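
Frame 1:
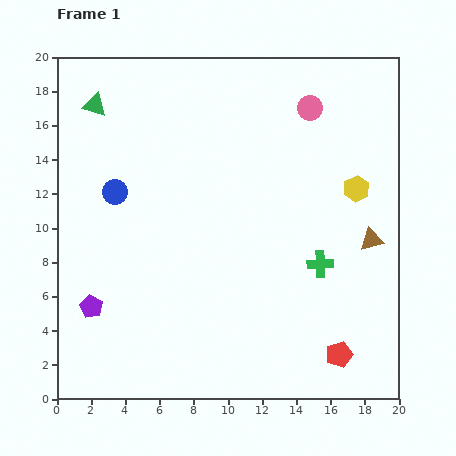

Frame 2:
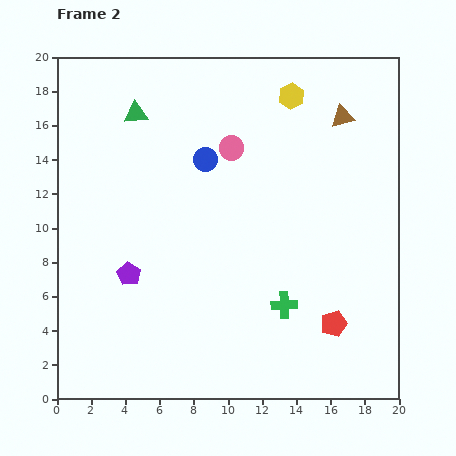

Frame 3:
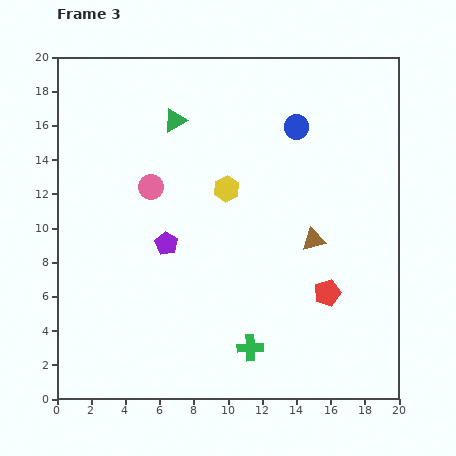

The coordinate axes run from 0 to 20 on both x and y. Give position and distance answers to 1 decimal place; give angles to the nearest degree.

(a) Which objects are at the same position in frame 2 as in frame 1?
none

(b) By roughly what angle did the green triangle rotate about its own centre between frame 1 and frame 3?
45° counter-clockwise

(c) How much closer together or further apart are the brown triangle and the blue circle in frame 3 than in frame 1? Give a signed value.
-8.6

Distance in frame 1: 15.3. Distance in frame 3: 6.7.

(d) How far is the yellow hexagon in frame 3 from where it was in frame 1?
7.6

The yellow hexagon moved from (17.5, 12.3) to (9.9, 12.3), a distance of √(7.6² + 0.0²) ≈ 7.6.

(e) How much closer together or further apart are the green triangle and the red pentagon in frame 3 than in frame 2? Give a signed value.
-3.4

Distance in frame 2: 16.9. Distance in frame 3: 13.5.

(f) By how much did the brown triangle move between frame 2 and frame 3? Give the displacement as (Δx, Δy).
(-1.7, -7.2)

The brown triangle was at (16.7, 16.5) in frame 2 and (15.0, 9.3) in frame 3.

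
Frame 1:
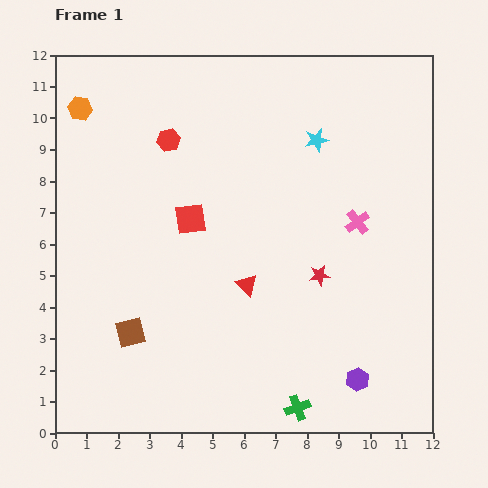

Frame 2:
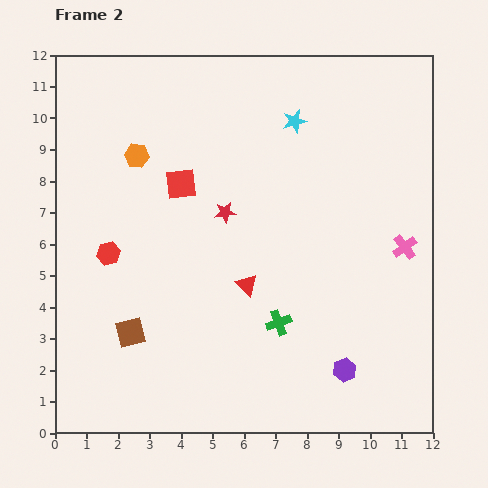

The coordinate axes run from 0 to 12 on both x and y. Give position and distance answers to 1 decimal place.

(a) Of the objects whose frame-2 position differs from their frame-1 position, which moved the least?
the purple hexagon

(moved 0.5)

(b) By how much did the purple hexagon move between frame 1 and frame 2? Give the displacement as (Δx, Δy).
(-0.4, 0.3)

The purple hexagon was at (9.6, 1.7) in frame 1 and (9.2, 2.0) in frame 2.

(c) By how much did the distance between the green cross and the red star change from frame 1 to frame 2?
-0.4

Distance in frame 1: 4.3. Distance in frame 2: 3.9.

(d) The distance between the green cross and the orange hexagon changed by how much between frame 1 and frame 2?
-4.7

Distance in frame 1: 11.7. Distance in frame 2: 7.0.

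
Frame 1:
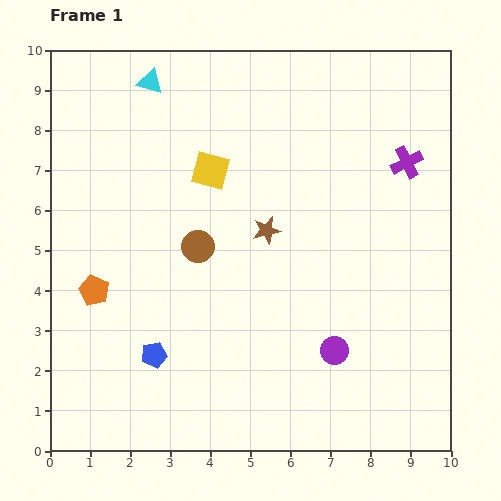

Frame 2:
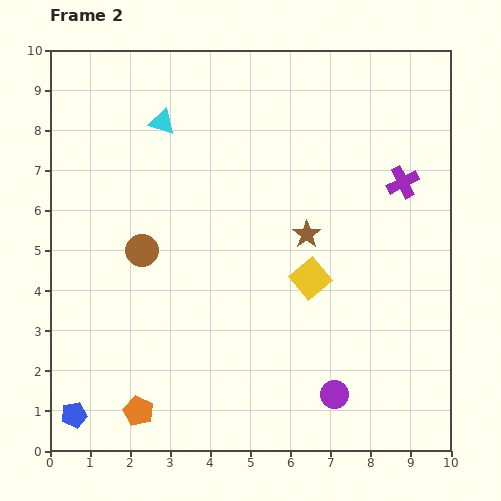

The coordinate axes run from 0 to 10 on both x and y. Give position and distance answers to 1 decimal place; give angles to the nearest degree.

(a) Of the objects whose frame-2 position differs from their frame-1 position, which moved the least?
the purple cross

(moved 0.5)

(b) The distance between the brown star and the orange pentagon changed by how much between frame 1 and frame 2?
+1.5

Distance in frame 1: 4.6. Distance in frame 2: 6.1.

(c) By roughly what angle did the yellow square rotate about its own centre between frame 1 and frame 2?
35° clockwise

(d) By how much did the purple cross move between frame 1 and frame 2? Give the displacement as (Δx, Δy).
(-0.1, -0.5)

The purple cross was at (8.9, 7.2) in frame 1 and (8.8, 6.7) in frame 2.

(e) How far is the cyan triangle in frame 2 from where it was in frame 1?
1.0

The cyan triangle moved from (2.5, 9.2) to (2.8, 8.2), a distance of √(0.3² + 1.0²) ≈ 1.0.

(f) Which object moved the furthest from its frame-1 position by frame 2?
the yellow square

(moved 3.7; next 3.2)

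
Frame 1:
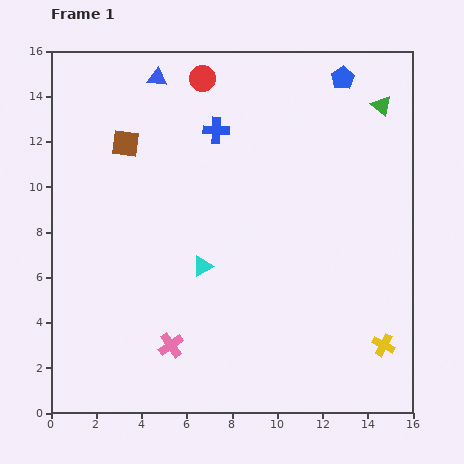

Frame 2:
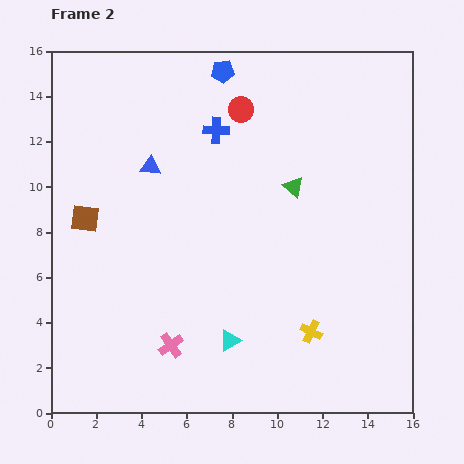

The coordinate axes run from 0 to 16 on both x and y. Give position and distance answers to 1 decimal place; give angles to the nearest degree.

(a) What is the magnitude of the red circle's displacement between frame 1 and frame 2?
2.2

The red circle moved from (6.7, 14.8) to (8.4, 13.4), a distance of √(1.7² + 1.4²) ≈ 2.2.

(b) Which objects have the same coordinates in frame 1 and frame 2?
the blue cross, the pink cross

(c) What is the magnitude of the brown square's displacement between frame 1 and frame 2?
3.8

The brown square moved from (3.3, 11.9) to (1.5, 8.6), a distance of √(1.8² + 3.3²) ≈ 3.8.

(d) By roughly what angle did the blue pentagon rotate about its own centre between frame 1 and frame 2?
27° clockwise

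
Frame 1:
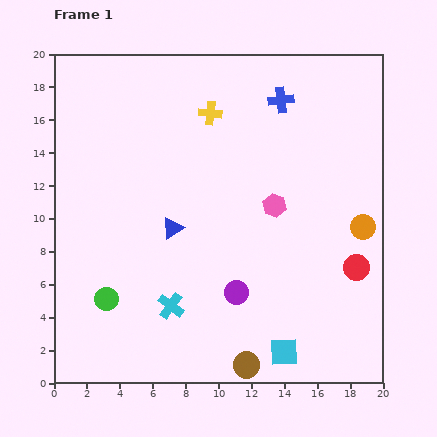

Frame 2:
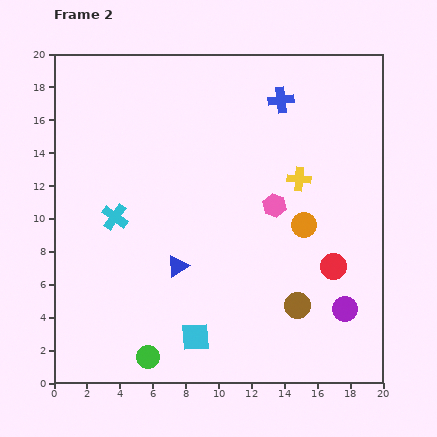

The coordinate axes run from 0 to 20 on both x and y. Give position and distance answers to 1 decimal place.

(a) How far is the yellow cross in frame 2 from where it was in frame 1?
6.7

The yellow cross moved from (9.5, 16.4) to (14.9, 12.4), a distance of √(5.4² + 4.0²) ≈ 6.7.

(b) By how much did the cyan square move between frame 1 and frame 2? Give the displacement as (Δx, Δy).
(-5.4, 0.9)

The cyan square was at (14.0, 1.9) in frame 1 and (8.6, 2.8) in frame 2.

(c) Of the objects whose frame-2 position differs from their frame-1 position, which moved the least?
the red circle

(moved 1.4)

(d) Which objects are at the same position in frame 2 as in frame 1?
the pink hexagon, the blue cross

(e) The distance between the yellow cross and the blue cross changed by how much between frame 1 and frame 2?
+0.5

Distance in frame 1: 4.4. Distance in frame 2: 4.9.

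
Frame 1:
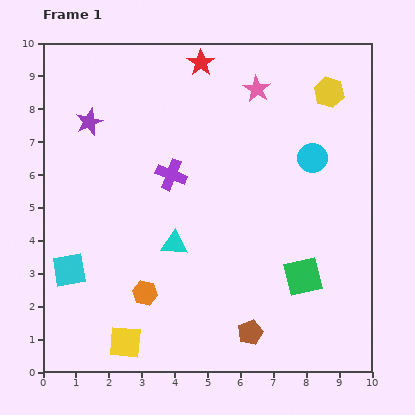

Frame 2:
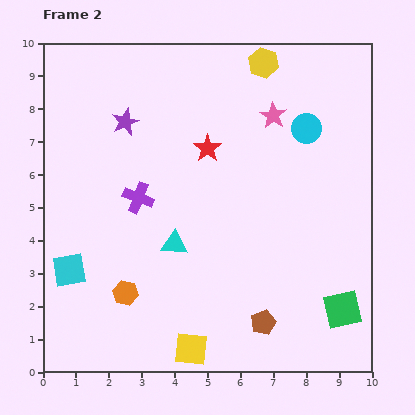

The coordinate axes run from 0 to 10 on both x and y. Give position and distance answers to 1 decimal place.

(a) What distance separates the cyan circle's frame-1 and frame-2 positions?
0.9

The cyan circle moved from (8.2, 6.5) to (8.0, 7.4), a distance of √(0.2² + 0.9²) ≈ 0.9.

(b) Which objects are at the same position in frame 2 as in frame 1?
the cyan triangle, the cyan square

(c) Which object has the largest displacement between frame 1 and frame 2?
the red star

(moved 2.6; next 2.2)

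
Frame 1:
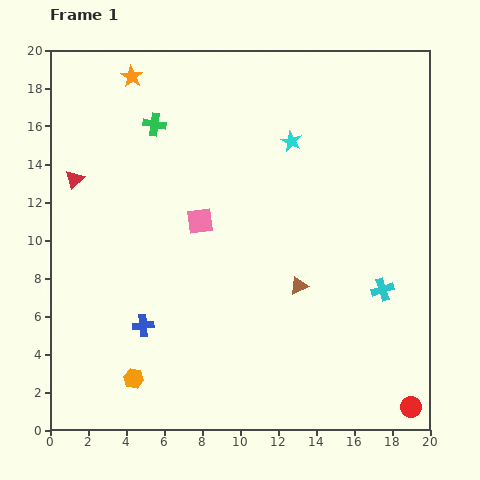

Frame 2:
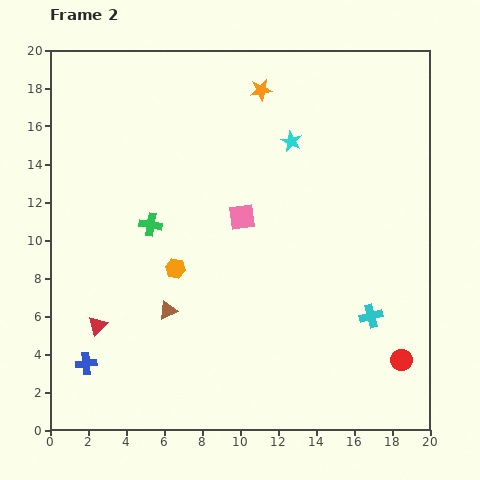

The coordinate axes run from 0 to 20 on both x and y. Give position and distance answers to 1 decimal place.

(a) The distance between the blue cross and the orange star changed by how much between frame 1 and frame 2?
+4.0

Distance in frame 1: 13.1. Distance in frame 2: 17.1.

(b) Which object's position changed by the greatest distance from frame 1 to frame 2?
the red triangle

(moved 7.8; next 7.0)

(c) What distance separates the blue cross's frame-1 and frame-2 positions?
3.6

The blue cross moved from (4.9, 5.5) to (1.9, 3.5), a distance of √(3.0² + 2.0²) ≈ 3.6.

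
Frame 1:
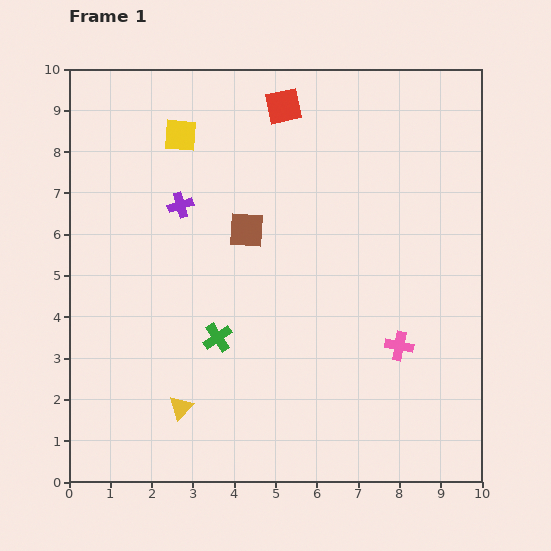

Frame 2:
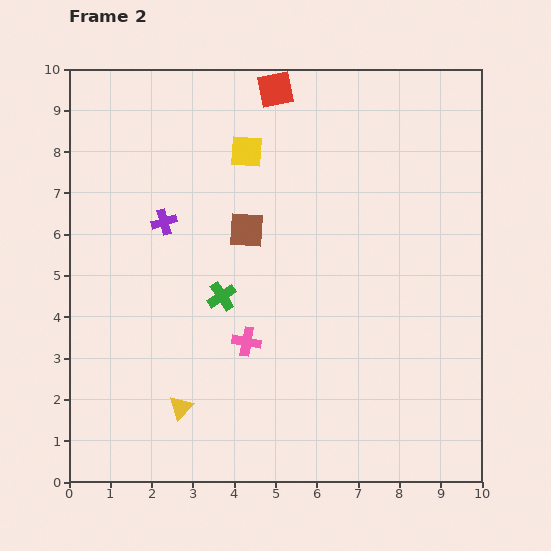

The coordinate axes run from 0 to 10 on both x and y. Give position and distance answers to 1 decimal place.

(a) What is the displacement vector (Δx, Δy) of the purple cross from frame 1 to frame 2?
(-0.4, -0.4)

The purple cross was at (2.7, 6.7) in frame 1 and (2.3, 6.3) in frame 2.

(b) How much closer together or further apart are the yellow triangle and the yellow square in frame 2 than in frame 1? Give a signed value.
-0.2

Distance in frame 1: 6.6. Distance in frame 2: 6.4.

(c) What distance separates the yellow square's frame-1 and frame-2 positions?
1.6

The yellow square moved from (2.7, 8.4) to (4.3, 8.0), a distance of √(1.6² + 0.4²) ≈ 1.6.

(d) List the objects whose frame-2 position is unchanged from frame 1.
the yellow triangle, the brown square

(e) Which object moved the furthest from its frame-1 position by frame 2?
the pink cross

(moved 3.7; next 1.6)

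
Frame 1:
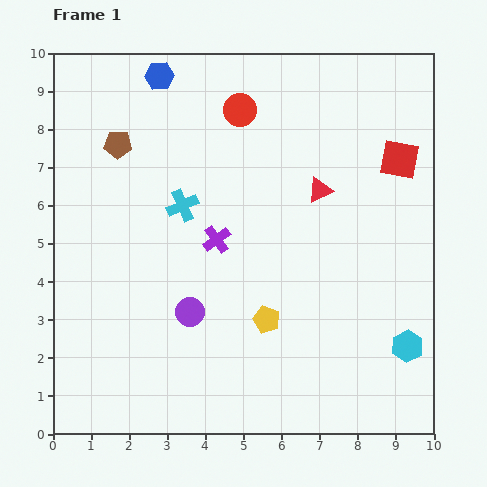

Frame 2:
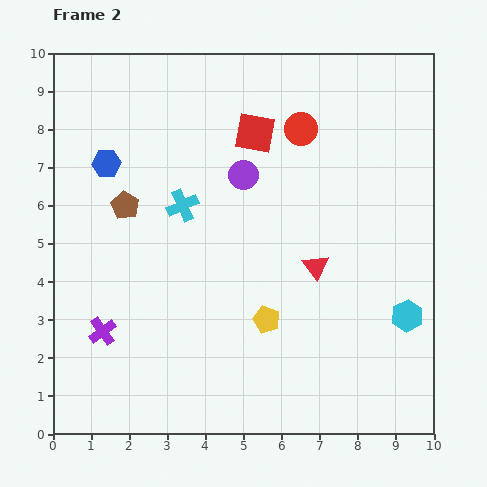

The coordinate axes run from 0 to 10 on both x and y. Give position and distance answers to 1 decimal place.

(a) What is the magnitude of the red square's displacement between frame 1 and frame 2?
3.9

The red square moved from (9.1, 7.2) to (5.3, 7.9), a distance of √(3.8² + 0.7²) ≈ 3.9.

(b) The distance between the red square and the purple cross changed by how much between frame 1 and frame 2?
+1.4

Distance in frame 1: 5.2. Distance in frame 2: 6.6.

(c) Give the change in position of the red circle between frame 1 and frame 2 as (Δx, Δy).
(1.6, -0.5)

The red circle was at (4.9, 8.5) in frame 1 and (6.5, 8.0) in frame 2.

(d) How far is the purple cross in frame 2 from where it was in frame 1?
3.8

The purple cross moved from (4.3, 5.1) to (1.3, 2.7), a distance of √(3.0² + 2.4²) ≈ 3.8.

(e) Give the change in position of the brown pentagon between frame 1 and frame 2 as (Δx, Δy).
(0.2, -1.6)

The brown pentagon was at (1.7, 7.6) in frame 1 and (1.9, 6.0) in frame 2.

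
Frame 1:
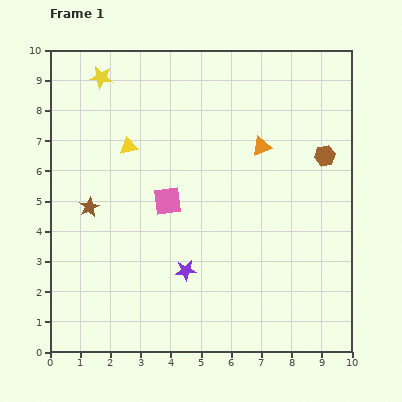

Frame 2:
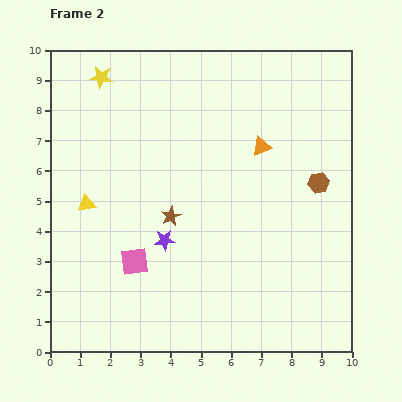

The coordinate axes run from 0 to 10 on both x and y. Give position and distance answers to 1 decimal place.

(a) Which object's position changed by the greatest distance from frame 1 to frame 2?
the brown star

(moved 2.7; next 2.4)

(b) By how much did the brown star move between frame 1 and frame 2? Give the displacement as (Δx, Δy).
(2.7, -0.3)

The brown star was at (1.3, 4.8) in frame 1 and (4.0, 4.5) in frame 2.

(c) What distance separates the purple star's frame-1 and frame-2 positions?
1.2

The purple star moved from (4.5, 2.7) to (3.8, 3.7), a distance of √(0.7² + 1.0²) ≈ 1.2.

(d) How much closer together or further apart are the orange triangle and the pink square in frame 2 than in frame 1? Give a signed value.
+2.1

Distance in frame 1: 3.6. Distance in frame 2: 5.7.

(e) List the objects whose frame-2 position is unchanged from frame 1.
the orange triangle, the yellow star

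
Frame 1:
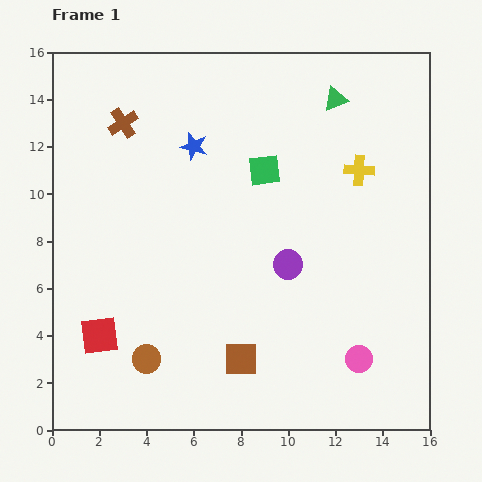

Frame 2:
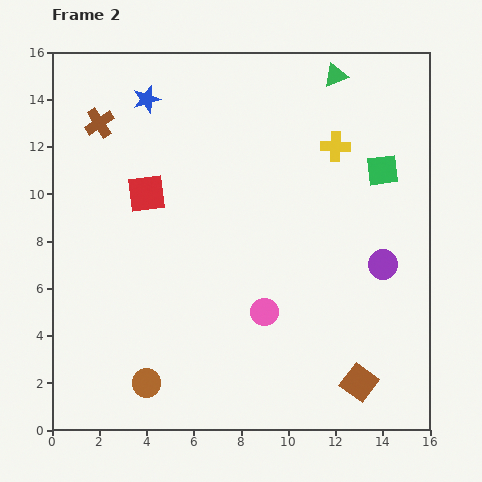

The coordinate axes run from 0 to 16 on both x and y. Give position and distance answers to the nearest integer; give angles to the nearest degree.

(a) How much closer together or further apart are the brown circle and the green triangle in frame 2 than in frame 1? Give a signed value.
+1

Distance in frame 1: 14. Distance in frame 2: 15.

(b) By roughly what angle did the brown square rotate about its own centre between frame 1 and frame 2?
35° clockwise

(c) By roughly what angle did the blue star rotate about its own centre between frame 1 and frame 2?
30° counter-clockwise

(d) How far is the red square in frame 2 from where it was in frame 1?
6

The red square moved from (2, 4) to (4, 10), a distance of √(2² + 6²) ≈ 6.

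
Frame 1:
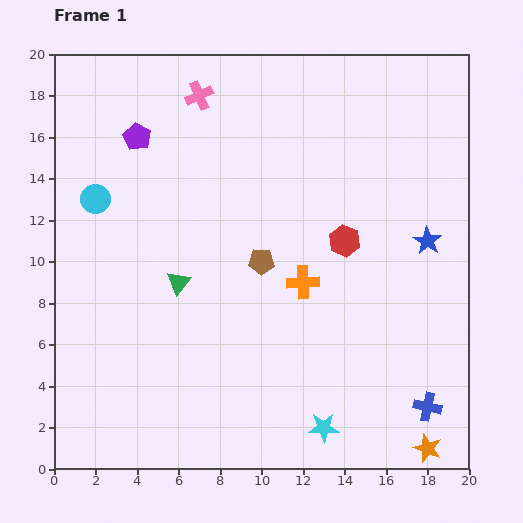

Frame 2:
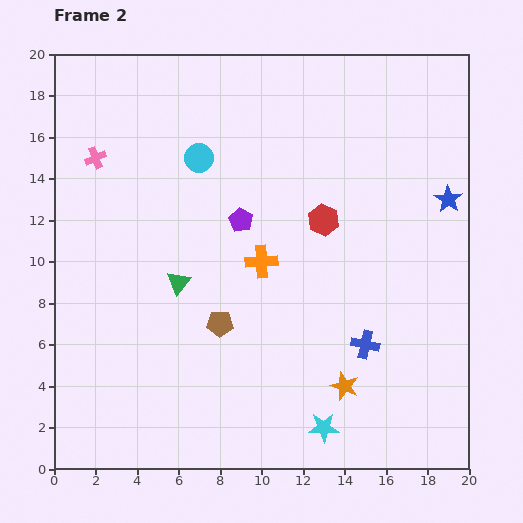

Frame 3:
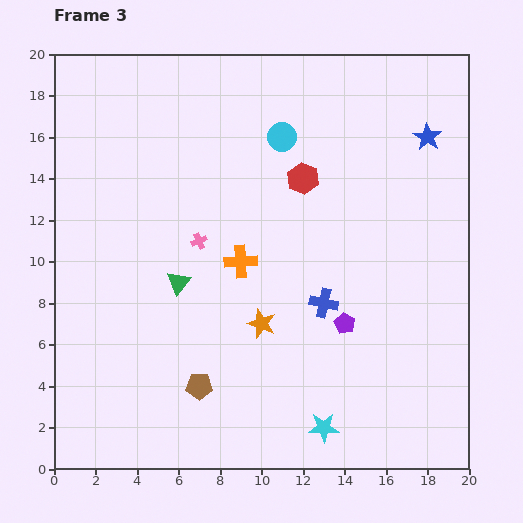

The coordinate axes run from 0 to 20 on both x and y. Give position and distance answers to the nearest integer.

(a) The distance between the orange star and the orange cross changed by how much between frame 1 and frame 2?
-3

Distance in frame 1: 10. Distance in frame 2: 7.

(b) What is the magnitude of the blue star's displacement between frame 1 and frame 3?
5

The blue star moved from (18, 11) to (18, 16), a distance of √(0² + 5²) ≈ 5.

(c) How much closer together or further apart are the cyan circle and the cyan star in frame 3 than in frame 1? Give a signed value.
-2

Distance in frame 1: 16. Distance in frame 3: 14.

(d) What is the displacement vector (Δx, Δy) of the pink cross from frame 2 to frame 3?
(5, -4)

The pink cross was at (2, 15) in frame 2 and (7, 11) in frame 3.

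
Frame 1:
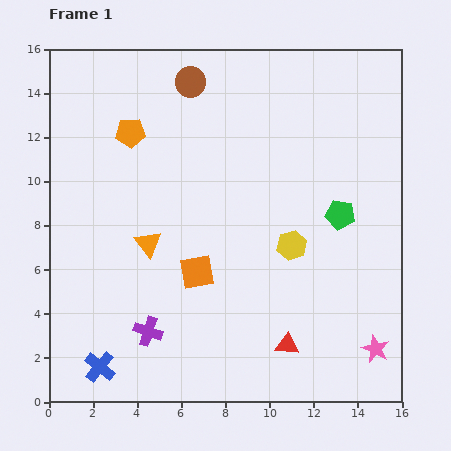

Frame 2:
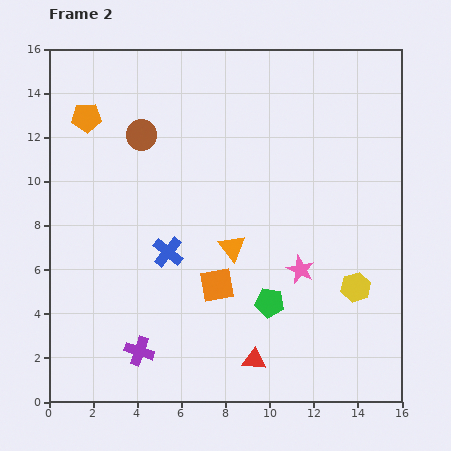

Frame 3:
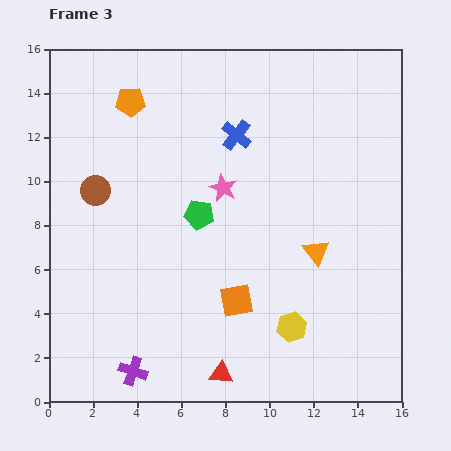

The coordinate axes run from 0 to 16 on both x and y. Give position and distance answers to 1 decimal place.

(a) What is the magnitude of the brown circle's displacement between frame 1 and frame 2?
3.3

The brown circle moved from (6.4, 14.5) to (4.2, 12.1), a distance of √(2.2² + 2.4²) ≈ 3.3.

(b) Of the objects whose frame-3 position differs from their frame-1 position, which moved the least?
the orange pentagon

(moved 1.4)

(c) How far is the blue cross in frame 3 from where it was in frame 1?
12.2

The blue cross moved from (2.3, 1.6) to (8.5, 12.1), a distance of √(6.2² + 10.5²) ≈ 12.2.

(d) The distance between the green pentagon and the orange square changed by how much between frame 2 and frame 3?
+1.8

Distance in frame 2: 2.5. Distance in frame 3: 4.3.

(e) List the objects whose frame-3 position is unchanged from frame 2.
none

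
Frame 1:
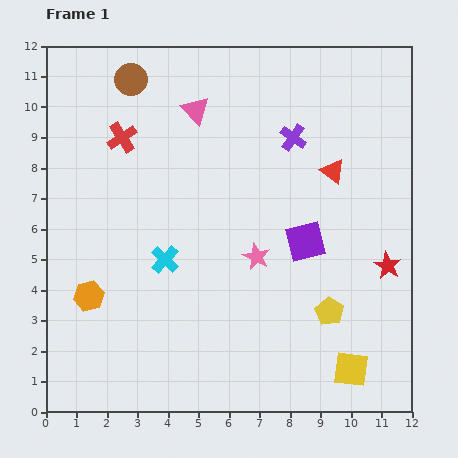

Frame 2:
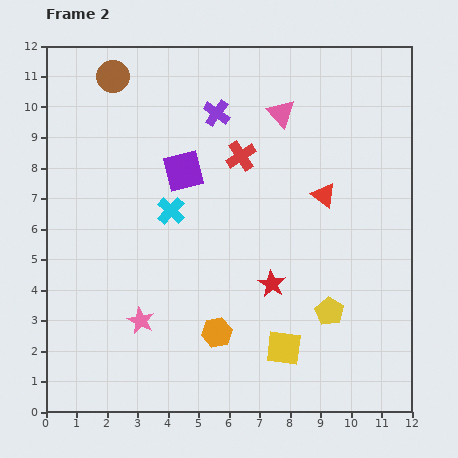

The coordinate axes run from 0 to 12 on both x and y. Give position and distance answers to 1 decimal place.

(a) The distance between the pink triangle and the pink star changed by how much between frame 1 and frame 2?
+3.0

Distance in frame 1: 5.2. Distance in frame 2: 8.2.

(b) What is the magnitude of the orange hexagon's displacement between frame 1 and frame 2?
4.4

The orange hexagon moved from (1.4, 3.8) to (5.6, 2.6), a distance of √(4.2² + 1.2²) ≈ 4.4.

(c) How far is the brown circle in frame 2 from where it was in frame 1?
0.6

The brown circle moved from (2.8, 10.9) to (2.2, 11.0), a distance of √(0.6² + 0.1²) ≈ 0.6.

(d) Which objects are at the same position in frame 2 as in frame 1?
the yellow pentagon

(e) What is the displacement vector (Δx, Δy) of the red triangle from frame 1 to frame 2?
(-0.3, -0.8)

The red triangle was at (9.4, 7.9) in frame 1 and (9.1, 7.1) in frame 2.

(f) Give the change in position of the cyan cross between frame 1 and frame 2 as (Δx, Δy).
(0.2, 1.6)

The cyan cross was at (3.9, 5.0) in frame 1 and (4.1, 6.6) in frame 2.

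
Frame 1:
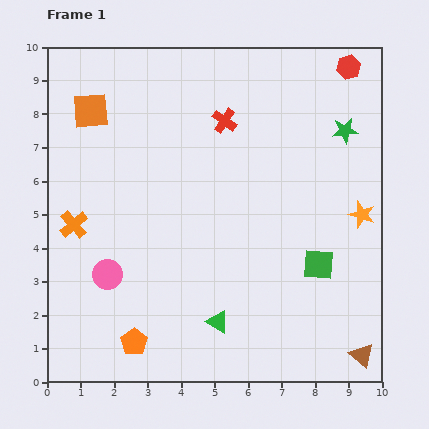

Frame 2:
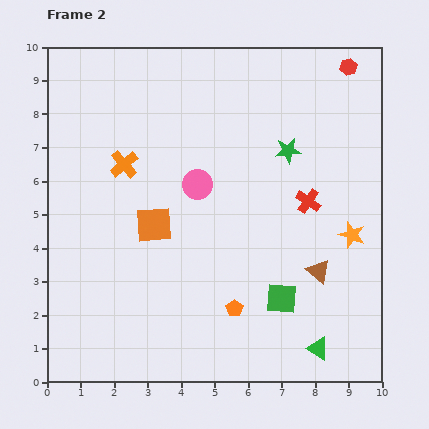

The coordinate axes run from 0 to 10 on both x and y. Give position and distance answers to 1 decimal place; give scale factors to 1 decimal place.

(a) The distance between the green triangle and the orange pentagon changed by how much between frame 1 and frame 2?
+0.2

Distance in frame 1: 2.6. Distance in frame 2: 2.8.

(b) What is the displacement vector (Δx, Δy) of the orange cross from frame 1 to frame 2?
(1.5, 1.8)

The orange cross was at (0.8, 4.7) in frame 1 and (2.3, 6.5) in frame 2.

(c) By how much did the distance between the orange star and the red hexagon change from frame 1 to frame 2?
+0.6

Distance in frame 1: 4.4. Distance in frame 2: 5.0.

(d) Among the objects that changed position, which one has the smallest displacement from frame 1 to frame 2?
the orange star

(moved 0.7)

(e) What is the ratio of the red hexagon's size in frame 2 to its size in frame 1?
0.7×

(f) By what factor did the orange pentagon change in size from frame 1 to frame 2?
0.6×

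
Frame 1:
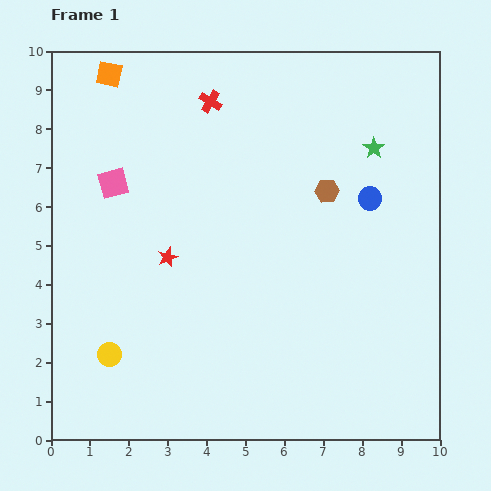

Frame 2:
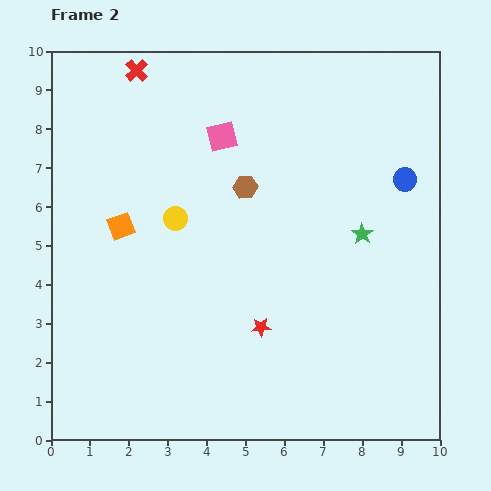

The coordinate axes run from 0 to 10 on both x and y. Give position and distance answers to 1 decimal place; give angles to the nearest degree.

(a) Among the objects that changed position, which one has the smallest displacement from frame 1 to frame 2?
the blue circle

(moved 1.0)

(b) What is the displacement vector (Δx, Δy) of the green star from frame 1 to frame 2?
(-0.3, -2.2)

The green star was at (8.3, 7.5) in frame 1 and (8.0, 5.3) in frame 2.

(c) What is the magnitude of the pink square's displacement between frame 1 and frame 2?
3.0

The pink square moved from (1.6, 6.6) to (4.4, 7.8), a distance of √(2.8² + 1.2²) ≈ 3.0.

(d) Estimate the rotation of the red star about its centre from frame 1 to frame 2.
19° clockwise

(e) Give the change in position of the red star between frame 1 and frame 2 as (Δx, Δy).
(2.4, -1.8)

The red star was at (3.0, 4.7) in frame 1 and (5.4, 2.9) in frame 2.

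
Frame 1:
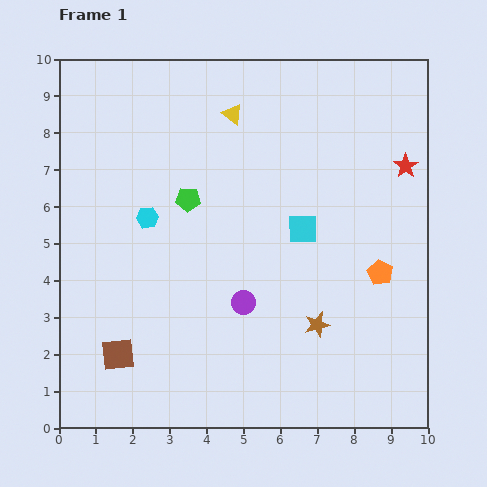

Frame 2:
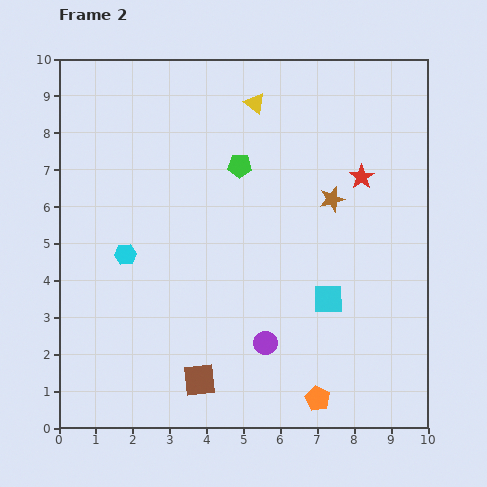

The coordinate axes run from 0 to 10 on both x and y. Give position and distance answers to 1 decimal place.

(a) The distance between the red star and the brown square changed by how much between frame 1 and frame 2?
-2.3

Distance in frame 1: 9.3. Distance in frame 2: 7.0.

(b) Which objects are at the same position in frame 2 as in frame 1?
none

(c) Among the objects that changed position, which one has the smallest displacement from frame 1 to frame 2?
the yellow triangle

(moved 0.7)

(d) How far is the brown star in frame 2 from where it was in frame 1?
3.4

The brown star moved from (7.0, 2.8) to (7.4, 6.2), a distance of √(0.4² + 3.4²) ≈ 3.4.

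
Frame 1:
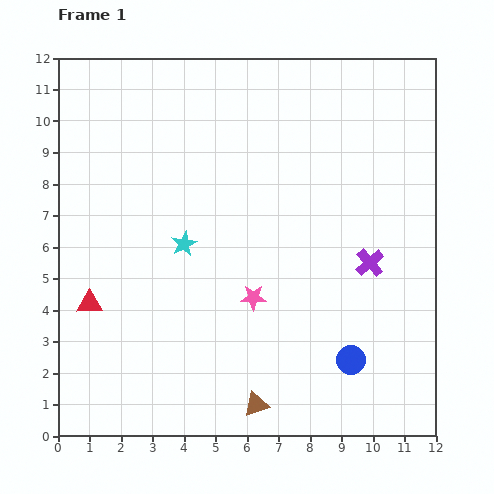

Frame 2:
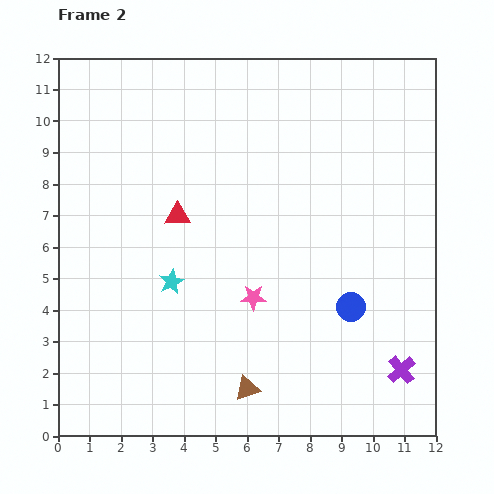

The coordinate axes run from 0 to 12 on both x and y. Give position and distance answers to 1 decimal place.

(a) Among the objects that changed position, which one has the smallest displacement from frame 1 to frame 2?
the brown triangle

(moved 0.6)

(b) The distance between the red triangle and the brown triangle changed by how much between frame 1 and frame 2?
-0.3

Distance in frame 1: 6.2. Distance in frame 2: 5.9.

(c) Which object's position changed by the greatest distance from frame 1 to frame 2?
the red triangle

(moved 4.0; next 3.5)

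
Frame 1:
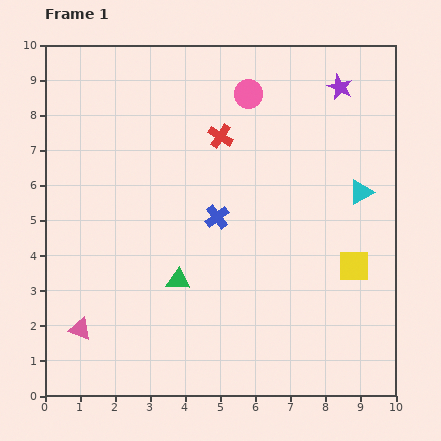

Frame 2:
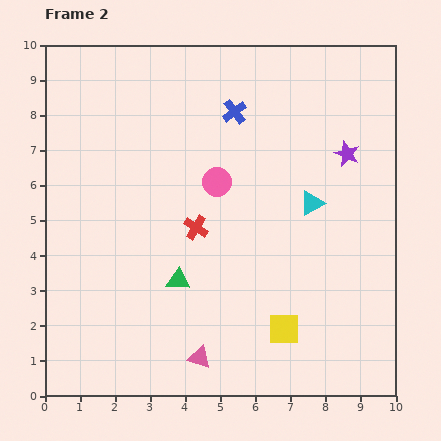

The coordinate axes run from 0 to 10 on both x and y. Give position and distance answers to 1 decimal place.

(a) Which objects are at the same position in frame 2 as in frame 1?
the green triangle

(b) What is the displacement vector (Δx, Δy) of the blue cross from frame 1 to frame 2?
(0.5, 3.0)

The blue cross was at (4.9, 5.1) in frame 1 and (5.4, 8.1) in frame 2.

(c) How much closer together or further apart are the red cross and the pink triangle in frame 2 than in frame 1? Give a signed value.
-3.1

Distance in frame 1: 6.8. Distance in frame 2: 3.7.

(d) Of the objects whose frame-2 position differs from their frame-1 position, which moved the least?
the cyan triangle

(moved 1.4)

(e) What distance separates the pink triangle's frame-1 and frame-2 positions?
3.5

The pink triangle moved from (1.0, 1.9) to (4.4, 1.1), a distance of √(3.4² + 0.8²) ≈ 3.5.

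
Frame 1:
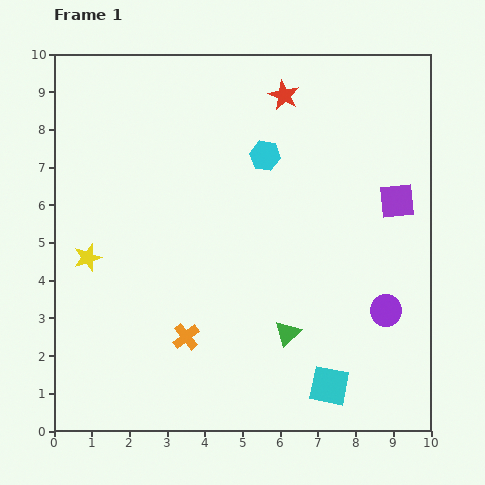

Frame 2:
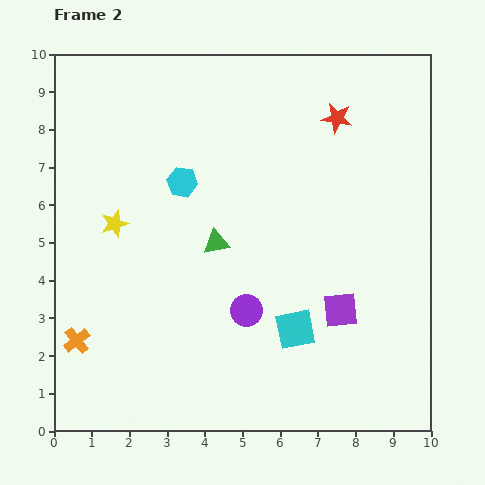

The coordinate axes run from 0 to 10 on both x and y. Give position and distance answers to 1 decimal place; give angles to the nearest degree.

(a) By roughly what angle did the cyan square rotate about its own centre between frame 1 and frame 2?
23° counter-clockwise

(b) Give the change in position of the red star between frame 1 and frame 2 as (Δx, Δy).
(1.4, -0.6)

The red star was at (6.1, 8.9) in frame 1 and (7.5, 8.3) in frame 2.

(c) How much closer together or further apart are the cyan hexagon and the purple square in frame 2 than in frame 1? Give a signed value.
+1.7

Distance in frame 1: 3.7. Distance in frame 2: 5.4.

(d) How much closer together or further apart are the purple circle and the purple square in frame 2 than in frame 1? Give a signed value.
-0.4

Distance in frame 1: 2.9. Distance in frame 2: 2.5.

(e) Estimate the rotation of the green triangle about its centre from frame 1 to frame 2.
35° clockwise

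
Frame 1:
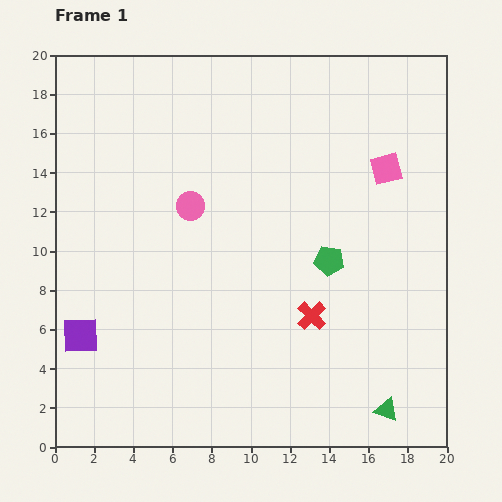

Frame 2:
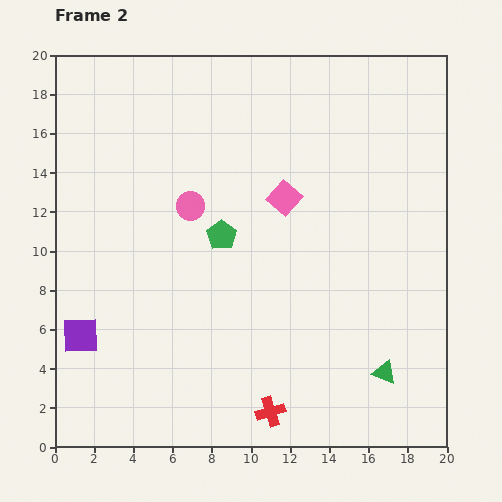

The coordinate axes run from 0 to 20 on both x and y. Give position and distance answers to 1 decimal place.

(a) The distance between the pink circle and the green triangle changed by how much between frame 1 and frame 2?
-1.4

Distance in frame 1: 14.4. Distance in frame 2: 13.0.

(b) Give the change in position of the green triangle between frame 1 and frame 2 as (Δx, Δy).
(-0.1, 1.9)

The green triangle was at (16.9, 1.9) in frame 1 and (16.8, 3.8) in frame 2.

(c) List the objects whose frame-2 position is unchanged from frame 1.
the purple square, the pink circle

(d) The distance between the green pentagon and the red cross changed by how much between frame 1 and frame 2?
+6.4

Distance in frame 1: 2.9. Distance in frame 2: 9.3.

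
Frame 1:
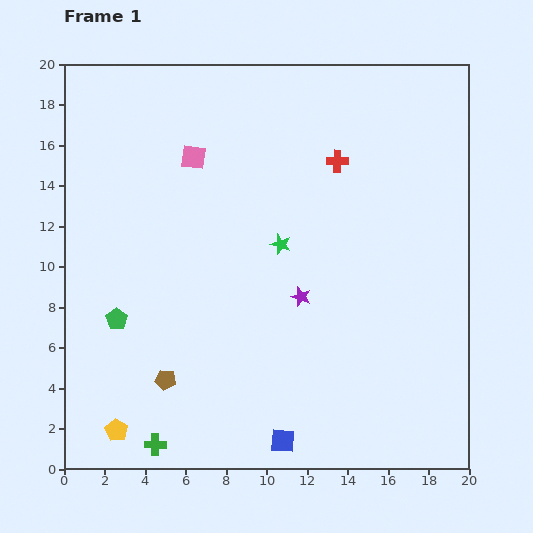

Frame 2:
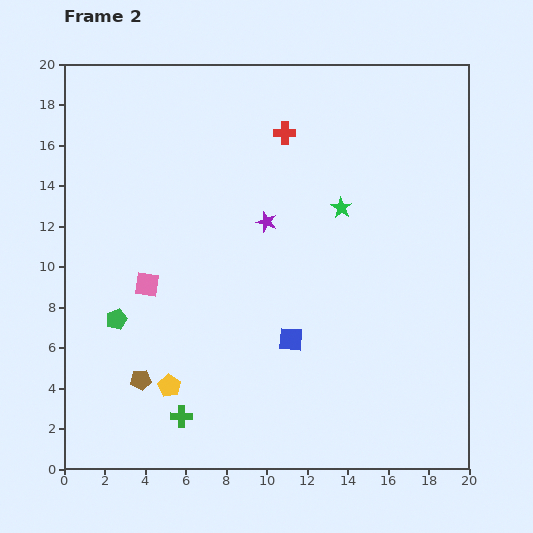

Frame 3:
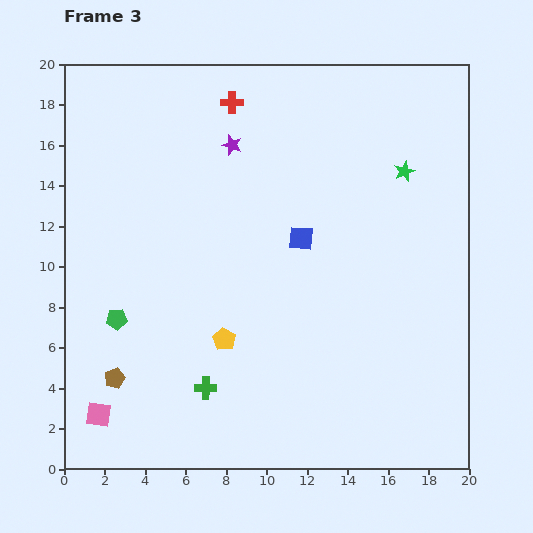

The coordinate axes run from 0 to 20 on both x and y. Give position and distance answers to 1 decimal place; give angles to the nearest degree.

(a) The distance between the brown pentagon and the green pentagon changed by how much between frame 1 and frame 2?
-0.6

Distance in frame 1: 3.8. Distance in frame 2: 3.2.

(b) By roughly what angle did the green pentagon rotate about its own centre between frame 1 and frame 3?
31° clockwise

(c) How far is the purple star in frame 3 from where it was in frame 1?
8.2

The purple star moved from (11.7, 8.5) to (8.3, 16.0), a distance of √(3.4² + 7.5²) ≈ 8.2.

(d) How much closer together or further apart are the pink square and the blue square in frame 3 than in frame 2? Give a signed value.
+5.7

Distance in frame 2: 7.6. Distance in frame 3: 13.3.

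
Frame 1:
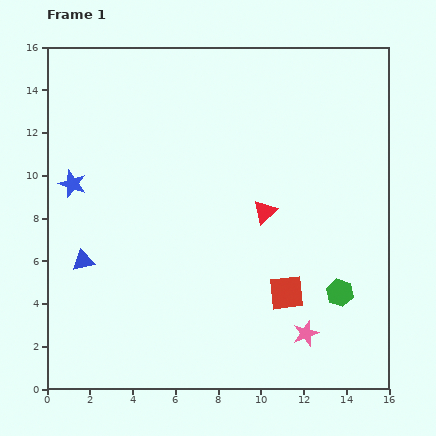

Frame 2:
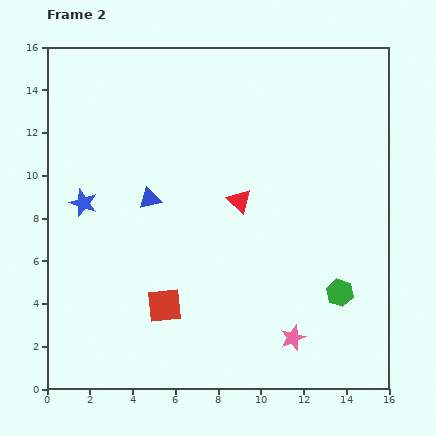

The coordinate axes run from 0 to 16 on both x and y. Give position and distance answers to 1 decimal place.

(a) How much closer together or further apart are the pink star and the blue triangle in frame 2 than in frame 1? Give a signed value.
-1.6

Distance in frame 1: 10.9. Distance in frame 2: 9.3.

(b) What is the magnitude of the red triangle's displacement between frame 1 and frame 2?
1.3

The red triangle moved from (10.2, 8.3) to (9.0, 8.8), a distance of √(1.2² + 0.5²) ≈ 1.3.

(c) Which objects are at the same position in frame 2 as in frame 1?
the green hexagon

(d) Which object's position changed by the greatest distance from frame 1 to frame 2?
the red square

(moved 5.7; next 4.2)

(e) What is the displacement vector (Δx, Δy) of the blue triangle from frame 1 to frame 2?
(3.1, 2.9)

The blue triangle was at (1.7, 6.0) in frame 1 and (4.8, 8.9) in frame 2.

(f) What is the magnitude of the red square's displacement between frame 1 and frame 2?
5.7

The red square moved from (11.2, 4.5) to (5.5, 3.9), a distance of √(5.7² + 0.6²) ≈ 5.7.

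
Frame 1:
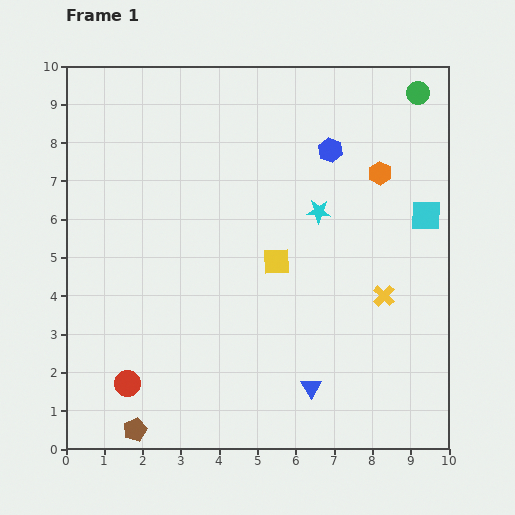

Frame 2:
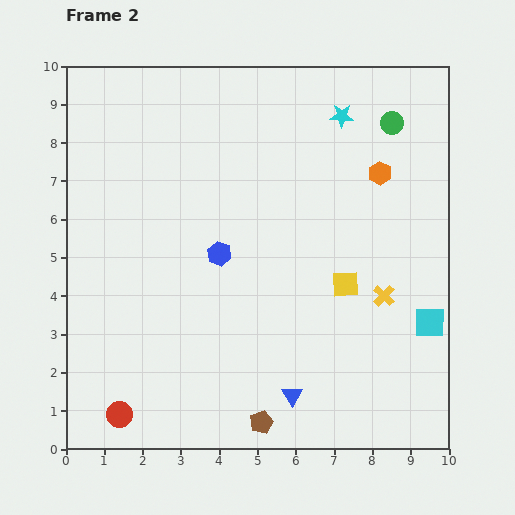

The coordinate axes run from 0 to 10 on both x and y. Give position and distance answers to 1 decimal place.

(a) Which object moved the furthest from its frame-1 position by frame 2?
the blue hexagon

(moved 4.0; next 3.3)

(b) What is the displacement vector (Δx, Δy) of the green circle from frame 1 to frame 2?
(-0.7, -0.8)

The green circle was at (9.2, 9.3) in frame 1 and (8.5, 8.5) in frame 2.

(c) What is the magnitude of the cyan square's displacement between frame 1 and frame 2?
2.8

The cyan square moved from (9.4, 6.1) to (9.5, 3.3), a distance of √(0.1² + 2.8²) ≈ 2.8.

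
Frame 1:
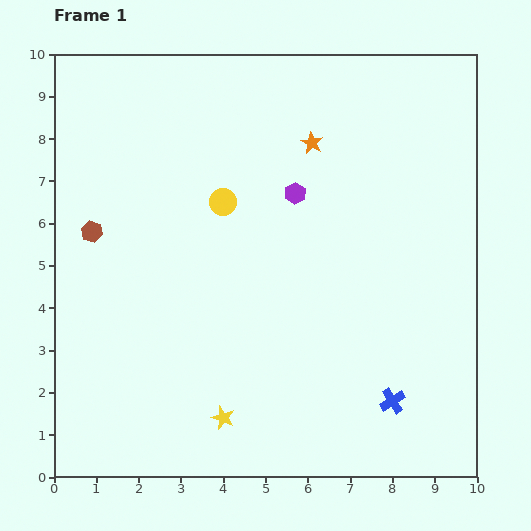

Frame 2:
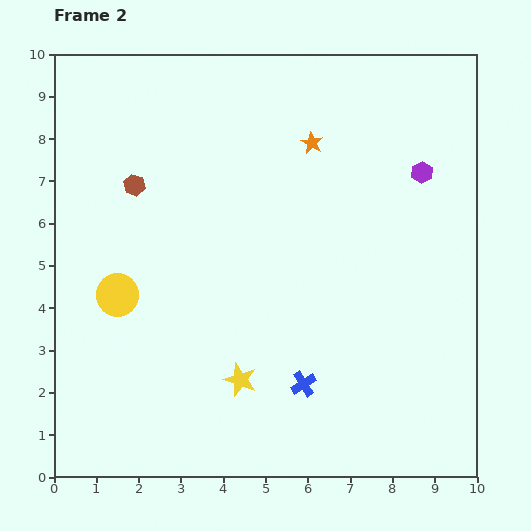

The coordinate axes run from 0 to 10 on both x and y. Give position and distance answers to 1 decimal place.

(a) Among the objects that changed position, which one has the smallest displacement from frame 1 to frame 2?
the yellow star

(moved 1.0)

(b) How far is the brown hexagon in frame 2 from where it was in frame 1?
1.5

The brown hexagon moved from (0.9, 5.8) to (1.9, 6.9), a distance of √(1.0² + 1.1²) ≈ 1.5.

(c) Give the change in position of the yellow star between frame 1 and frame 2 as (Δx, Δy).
(0.4, 0.9)

The yellow star was at (4.0, 1.4) in frame 1 and (4.4, 2.3) in frame 2.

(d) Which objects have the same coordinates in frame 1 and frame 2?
the orange star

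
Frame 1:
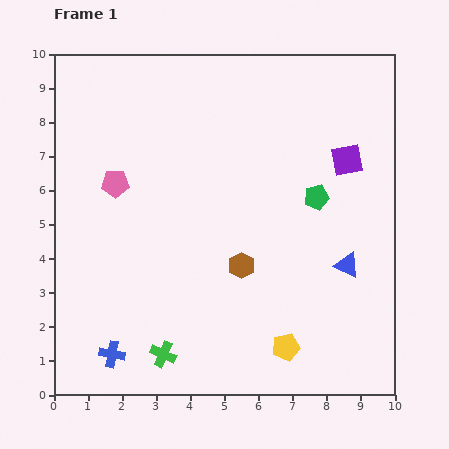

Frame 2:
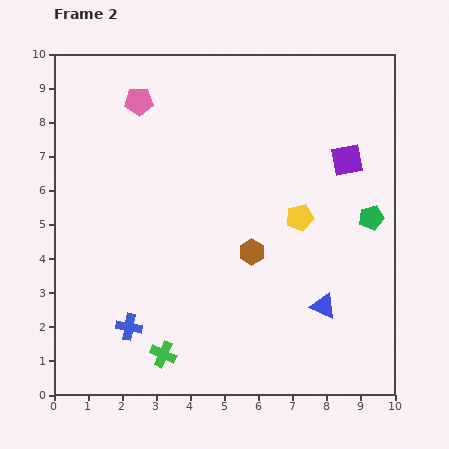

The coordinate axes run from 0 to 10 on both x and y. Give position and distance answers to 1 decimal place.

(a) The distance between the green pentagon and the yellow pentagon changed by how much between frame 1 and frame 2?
-2.4

Distance in frame 1: 4.5. Distance in frame 2: 2.1.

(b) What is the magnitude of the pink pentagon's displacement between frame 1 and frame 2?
2.5

The pink pentagon moved from (1.8, 6.2) to (2.5, 8.6), a distance of √(0.7² + 2.4²) ≈ 2.5.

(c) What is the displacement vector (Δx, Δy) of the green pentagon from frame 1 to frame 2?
(1.6, -0.6)

The green pentagon was at (7.7, 5.8) in frame 1 and (9.3, 5.2) in frame 2.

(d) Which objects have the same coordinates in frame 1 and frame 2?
the purple square, the green cross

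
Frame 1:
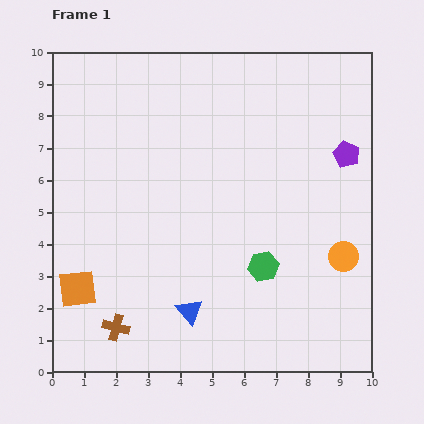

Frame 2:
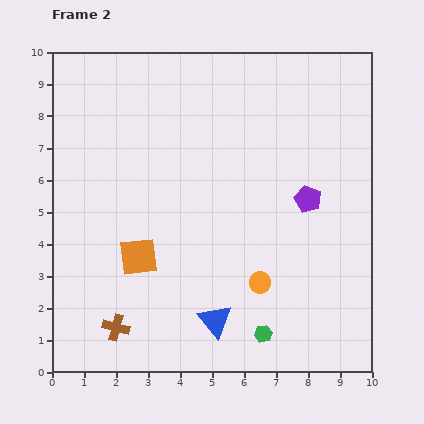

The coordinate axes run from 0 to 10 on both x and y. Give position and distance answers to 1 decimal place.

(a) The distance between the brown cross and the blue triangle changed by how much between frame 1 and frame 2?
+0.7

Distance in frame 1: 2.4. Distance in frame 2: 3.1.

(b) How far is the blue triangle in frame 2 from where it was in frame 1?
0.9

The blue triangle moved from (4.3, 1.9) to (5.1, 1.6), a distance of √(0.8² + 0.3²) ≈ 0.9.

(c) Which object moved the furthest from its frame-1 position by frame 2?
the orange circle

(moved 2.7; next 2.1)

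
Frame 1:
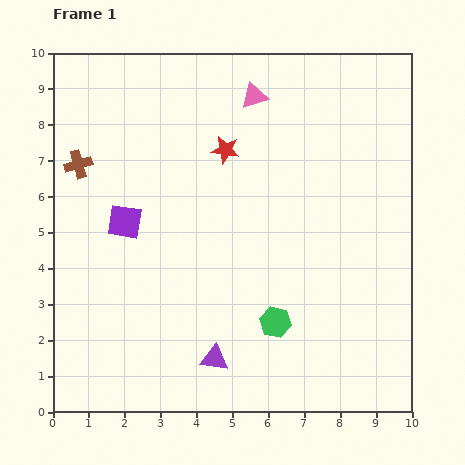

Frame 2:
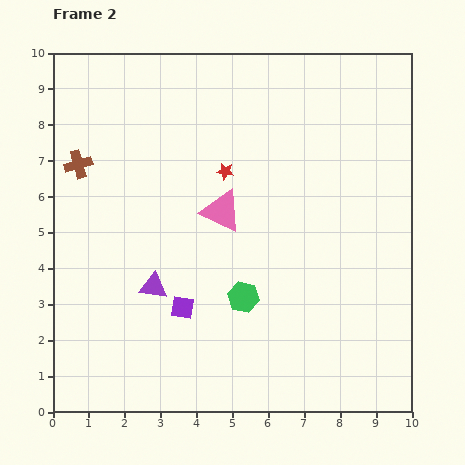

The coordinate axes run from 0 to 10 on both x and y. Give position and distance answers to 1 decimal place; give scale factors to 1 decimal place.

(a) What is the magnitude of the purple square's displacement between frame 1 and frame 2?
2.9

The purple square moved from (2.0, 5.3) to (3.6, 2.9), a distance of √(1.6² + 2.4²) ≈ 2.9.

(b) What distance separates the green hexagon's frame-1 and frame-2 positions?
1.1

The green hexagon moved from (6.2, 2.5) to (5.3, 3.2), a distance of √(0.9² + 0.7²) ≈ 1.1.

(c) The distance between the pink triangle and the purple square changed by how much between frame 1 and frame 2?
-2.1

Distance in frame 1: 5.0. Distance in frame 2: 2.9.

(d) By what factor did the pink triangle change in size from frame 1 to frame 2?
1.6×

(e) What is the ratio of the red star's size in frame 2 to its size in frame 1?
0.6×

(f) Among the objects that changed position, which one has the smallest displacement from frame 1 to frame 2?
the red star

(moved 0.6)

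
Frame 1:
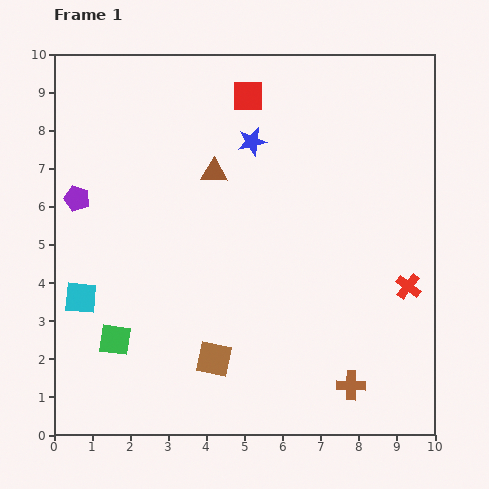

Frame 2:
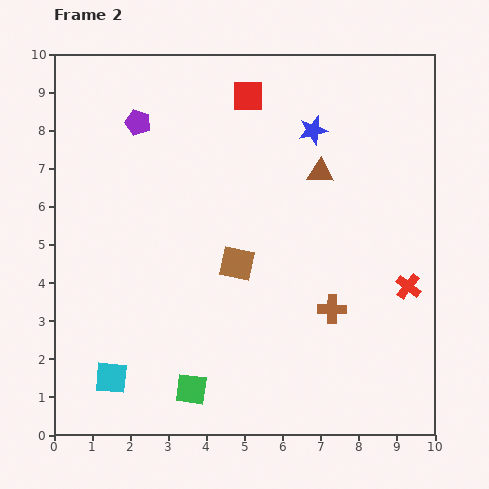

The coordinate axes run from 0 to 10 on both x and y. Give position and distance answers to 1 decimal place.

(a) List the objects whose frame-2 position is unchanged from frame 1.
the red cross, the red square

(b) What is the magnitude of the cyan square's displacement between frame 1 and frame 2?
2.2

The cyan square moved from (0.7, 3.6) to (1.5, 1.5), a distance of √(0.8² + 2.1²) ≈ 2.2.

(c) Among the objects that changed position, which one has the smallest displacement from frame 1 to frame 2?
the blue star

(moved 1.6)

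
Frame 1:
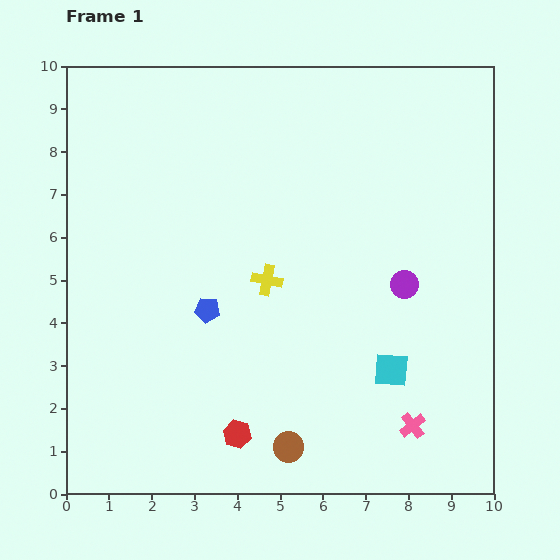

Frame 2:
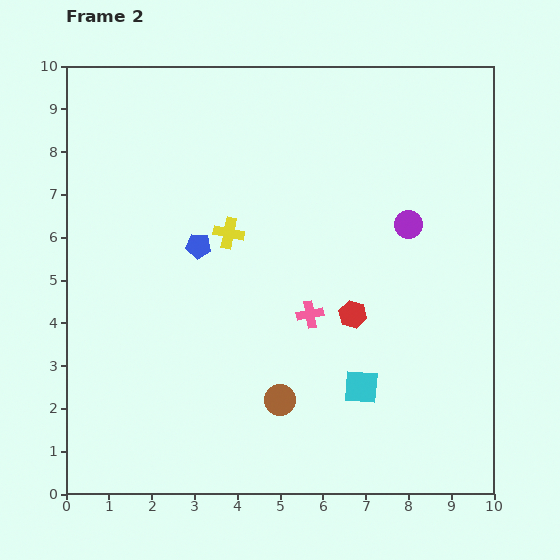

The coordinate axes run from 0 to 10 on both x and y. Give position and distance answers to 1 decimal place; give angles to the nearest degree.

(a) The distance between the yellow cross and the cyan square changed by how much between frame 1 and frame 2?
+1.2

Distance in frame 1: 3.6. Distance in frame 2: 4.8.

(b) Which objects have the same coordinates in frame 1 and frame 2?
none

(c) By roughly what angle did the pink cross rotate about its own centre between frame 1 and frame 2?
28° clockwise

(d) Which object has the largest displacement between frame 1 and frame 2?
the red hexagon

(moved 3.9; next 3.5)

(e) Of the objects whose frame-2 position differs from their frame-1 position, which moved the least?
the cyan square

(moved 0.8)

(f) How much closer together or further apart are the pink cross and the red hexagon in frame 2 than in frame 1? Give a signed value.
-3.1

Distance in frame 1: 4.1. Distance in frame 2: 1.0.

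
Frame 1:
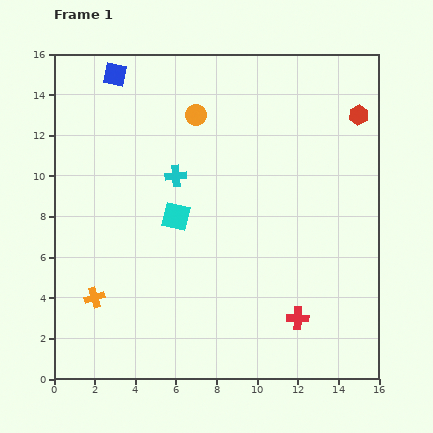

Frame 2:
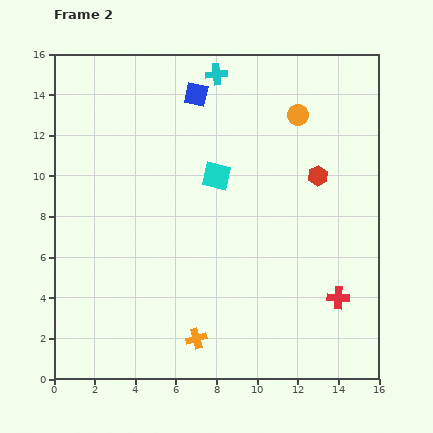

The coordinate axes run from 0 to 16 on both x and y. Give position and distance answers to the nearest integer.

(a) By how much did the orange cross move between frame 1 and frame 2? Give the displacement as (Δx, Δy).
(5, -2)

The orange cross was at (2, 4) in frame 1 and (7, 2) in frame 2.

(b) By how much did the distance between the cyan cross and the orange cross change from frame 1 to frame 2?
+6

Distance in frame 1: 7. Distance in frame 2: 13.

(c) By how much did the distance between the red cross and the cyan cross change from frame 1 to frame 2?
+4

Distance in frame 1: 9. Distance in frame 2: 13.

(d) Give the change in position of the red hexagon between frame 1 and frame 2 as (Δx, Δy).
(-2, -3)

The red hexagon was at (15, 13) in frame 1 and (13, 10) in frame 2.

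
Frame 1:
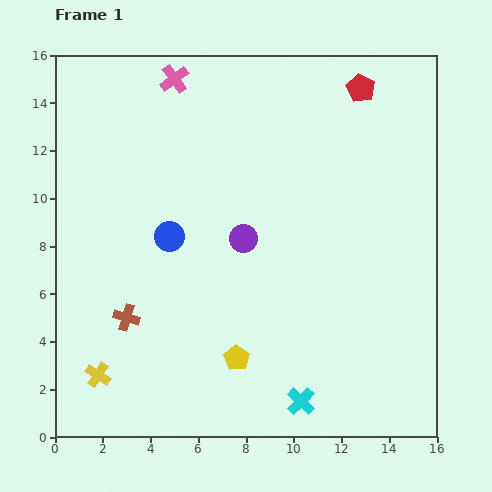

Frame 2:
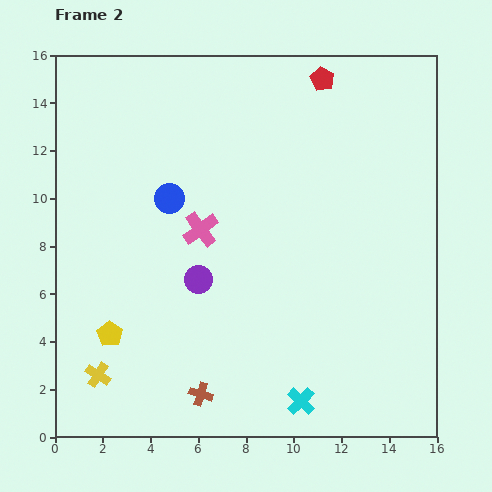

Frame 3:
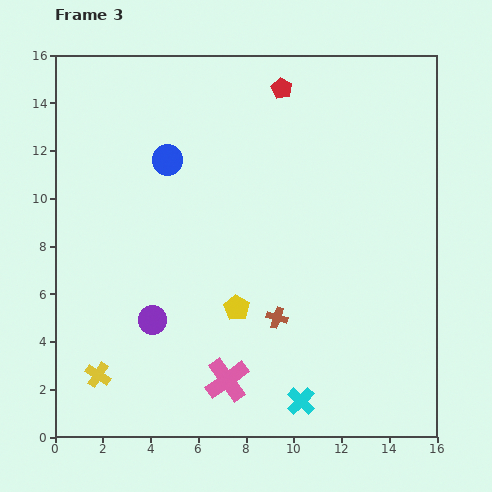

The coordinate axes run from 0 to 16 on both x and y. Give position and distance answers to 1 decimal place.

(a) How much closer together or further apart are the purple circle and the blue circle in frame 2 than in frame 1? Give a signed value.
+0.5

Distance in frame 1: 3.1. Distance in frame 2: 3.6.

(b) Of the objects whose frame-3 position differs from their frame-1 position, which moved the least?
the yellow pentagon

(moved 2.1)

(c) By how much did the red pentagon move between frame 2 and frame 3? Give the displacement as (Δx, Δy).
(-1.7, -0.4)

The red pentagon was at (11.2, 15.0) in frame 2 and (9.5, 14.6) in frame 3.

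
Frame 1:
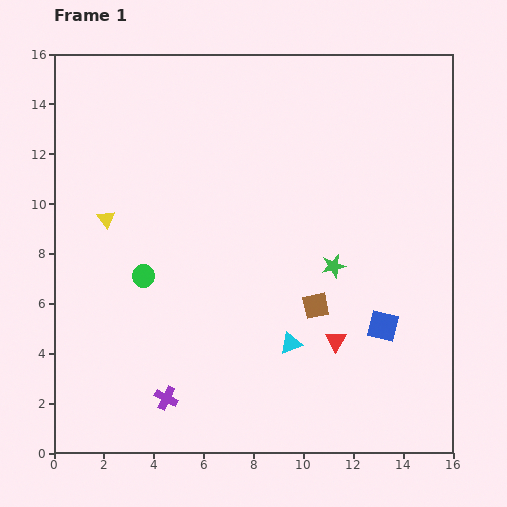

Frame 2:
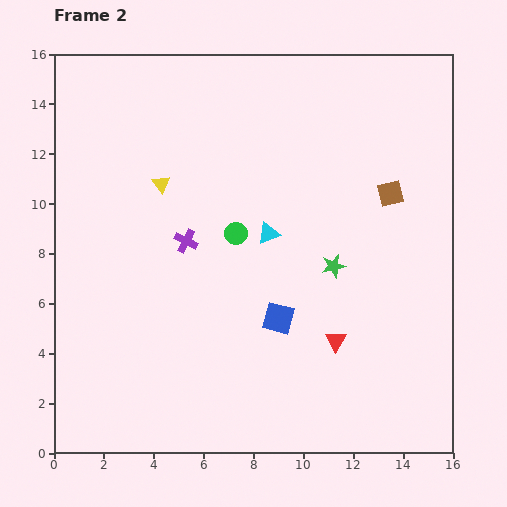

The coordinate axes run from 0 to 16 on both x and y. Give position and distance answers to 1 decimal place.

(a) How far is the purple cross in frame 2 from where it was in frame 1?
6.4

The purple cross moved from (4.5, 2.2) to (5.3, 8.5), a distance of √(0.8² + 6.3²) ≈ 6.4.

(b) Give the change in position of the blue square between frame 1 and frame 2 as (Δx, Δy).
(-4.2, 0.3)

The blue square was at (13.2, 5.1) in frame 1 and (9.0, 5.4) in frame 2.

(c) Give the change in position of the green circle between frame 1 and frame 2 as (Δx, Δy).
(3.7, 1.7)

The green circle was at (3.6, 7.1) in frame 1 and (7.3, 8.8) in frame 2.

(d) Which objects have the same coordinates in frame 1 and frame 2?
the green star, the red triangle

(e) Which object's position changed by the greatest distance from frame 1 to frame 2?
the purple cross

(moved 6.4; next 5.4)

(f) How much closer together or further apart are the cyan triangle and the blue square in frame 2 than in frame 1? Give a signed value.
-0.4

Distance in frame 1: 3.8. Distance in frame 2: 3.4.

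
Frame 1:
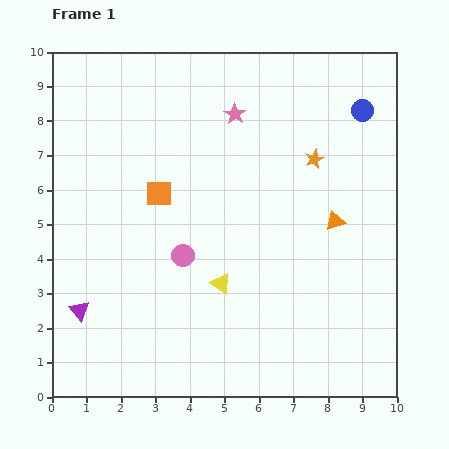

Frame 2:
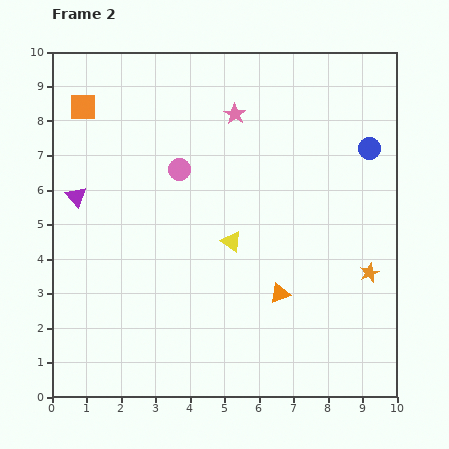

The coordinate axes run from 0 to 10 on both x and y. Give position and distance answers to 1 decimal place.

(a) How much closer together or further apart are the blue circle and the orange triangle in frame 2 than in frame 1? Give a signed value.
+1.6

Distance in frame 1: 3.3. Distance in frame 2: 4.9.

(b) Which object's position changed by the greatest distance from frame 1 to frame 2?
the orange star

(moved 3.7; next 3.3)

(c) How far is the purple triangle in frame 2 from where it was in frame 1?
3.3

The purple triangle moved from (0.8, 2.5) to (0.7, 5.8), a distance of √(0.1² + 3.3²) ≈ 3.3.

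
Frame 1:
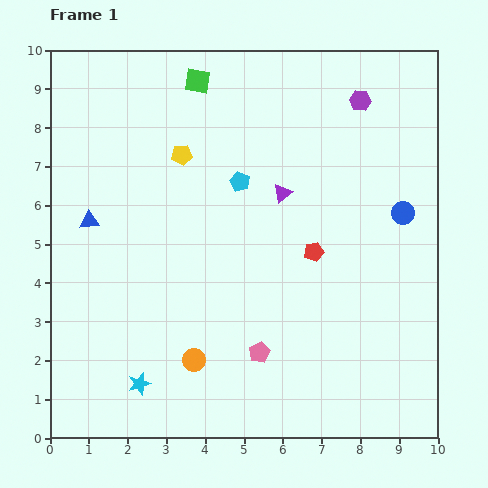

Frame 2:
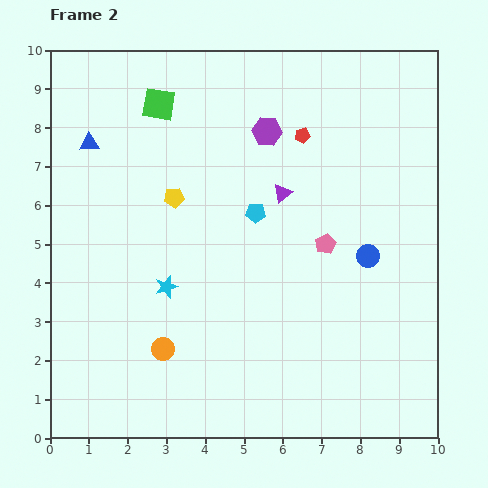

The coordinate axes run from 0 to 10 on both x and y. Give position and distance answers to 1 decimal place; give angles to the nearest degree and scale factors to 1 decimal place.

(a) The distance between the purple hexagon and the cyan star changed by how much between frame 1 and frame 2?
-4.5

Distance in frame 1: 9.3. Distance in frame 2: 4.8.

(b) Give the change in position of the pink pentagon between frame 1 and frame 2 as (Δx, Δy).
(1.7, 2.8)

The pink pentagon was at (5.4, 2.2) in frame 1 and (7.1, 5.0) in frame 2.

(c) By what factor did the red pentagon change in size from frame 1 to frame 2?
0.8×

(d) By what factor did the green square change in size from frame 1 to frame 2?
1.3×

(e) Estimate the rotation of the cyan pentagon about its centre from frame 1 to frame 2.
21° counter-clockwise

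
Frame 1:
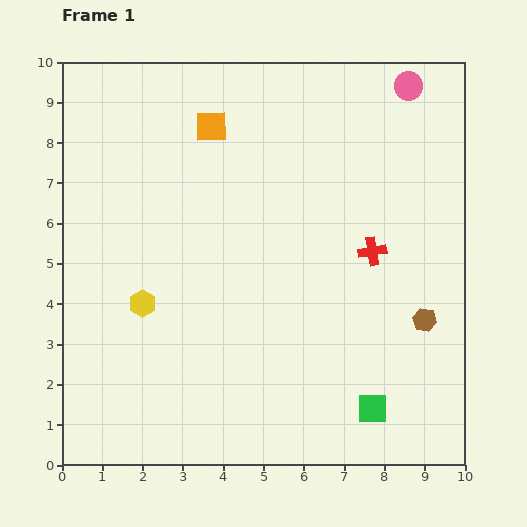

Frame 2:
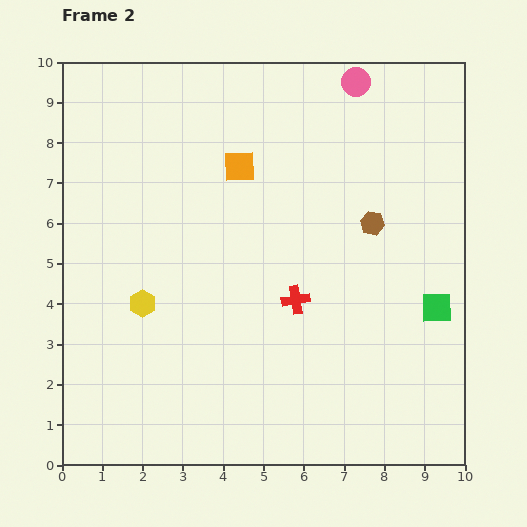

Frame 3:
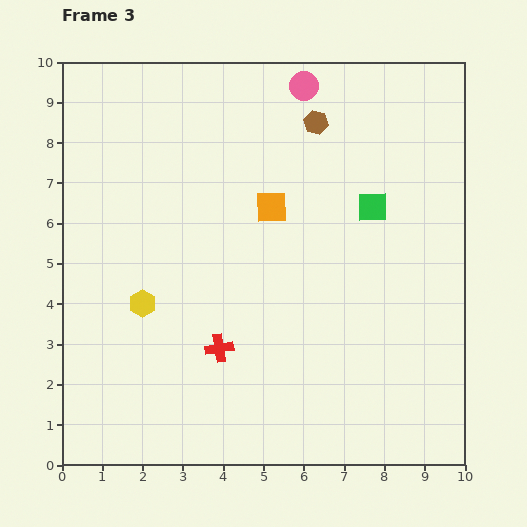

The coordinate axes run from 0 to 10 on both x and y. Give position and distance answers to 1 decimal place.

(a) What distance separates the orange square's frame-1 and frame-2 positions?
1.2

The orange square moved from (3.7, 8.4) to (4.4, 7.4), a distance of √(0.7² + 1.0²) ≈ 1.2.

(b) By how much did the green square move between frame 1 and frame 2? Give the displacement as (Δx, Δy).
(1.6, 2.5)

The green square was at (7.7, 1.4) in frame 1 and (9.3, 3.9) in frame 2.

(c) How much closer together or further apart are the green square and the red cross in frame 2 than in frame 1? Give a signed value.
-0.4

Distance in frame 1: 3.9. Distance in frame 2: 3.5.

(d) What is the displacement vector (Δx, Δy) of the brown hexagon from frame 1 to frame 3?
(-2.7, 4.9)

The brown hexagon was at (9.0, 3.6) in frame 1 and (6.3, 8.5) in frame 3.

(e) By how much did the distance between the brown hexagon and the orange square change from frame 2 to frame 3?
-1.2

Distance in frame 2: 3.6. Distance in frame 3: 2.4.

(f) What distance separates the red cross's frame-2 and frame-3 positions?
2.2

The red cross moved from (5.8, 4.1) to (3.9, 2.9), a distance of √(1.9² + 1.2²) ≈ 2.2.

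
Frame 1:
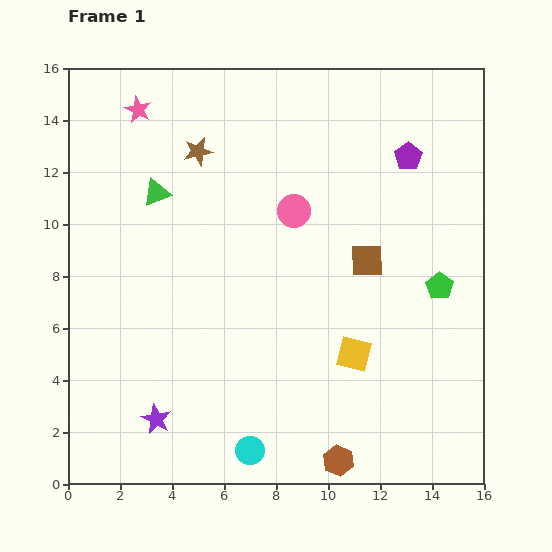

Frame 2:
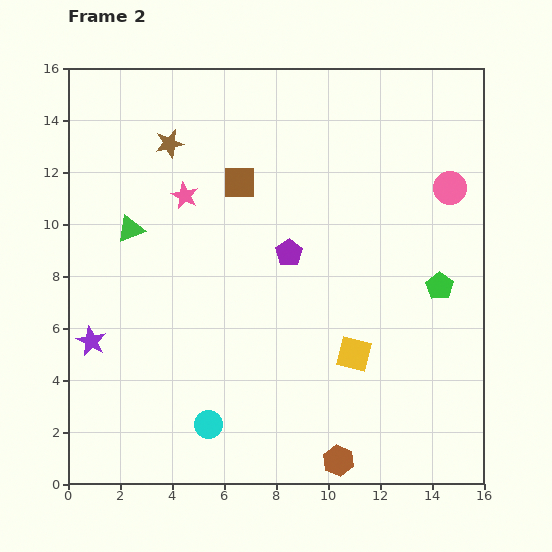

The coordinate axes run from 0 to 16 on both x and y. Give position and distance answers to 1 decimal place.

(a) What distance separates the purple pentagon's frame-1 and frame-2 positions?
5.9

The purple pentagon moved from (13.1, 12.6) to (8.5, 8.9), a distance of √(4.6² + 3.7²) ≈ 5.9.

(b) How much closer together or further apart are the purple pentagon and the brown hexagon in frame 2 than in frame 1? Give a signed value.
-3.8

Distance in frame 1: 12.0. Distance in frame 2: 8.2.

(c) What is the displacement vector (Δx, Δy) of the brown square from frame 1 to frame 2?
(-4.9, 3.0)

The brown square was at (11.5, 8.6) in frame 1 and (6.6, 11.6) in frame 2.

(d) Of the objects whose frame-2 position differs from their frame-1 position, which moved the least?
the brown star

(moved 1.1)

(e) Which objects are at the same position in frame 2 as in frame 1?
the green pentagon, the brown hexagon, the yellow square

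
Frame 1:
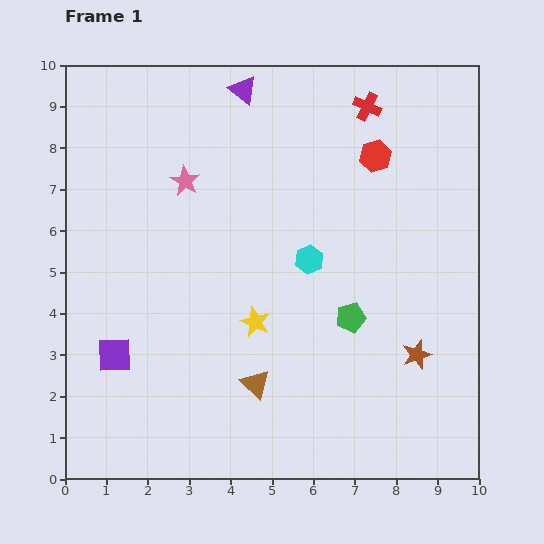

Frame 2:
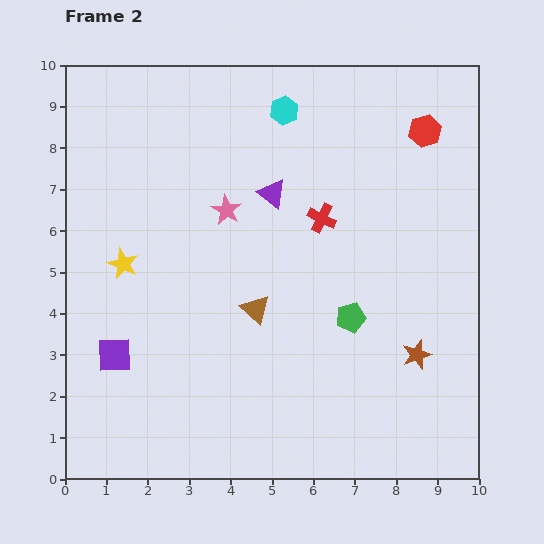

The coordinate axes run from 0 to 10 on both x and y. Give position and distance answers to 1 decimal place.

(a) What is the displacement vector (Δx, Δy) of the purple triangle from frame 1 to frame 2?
(0.7, -2.5)

The purple triangle was at (4.3, 9.4) in frame 1 and (5.0, 6.9) in frame 2.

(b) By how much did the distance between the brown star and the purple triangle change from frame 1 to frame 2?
-2.5

Distance in frame 1: 7.7. Distance in frame 2: 5.2.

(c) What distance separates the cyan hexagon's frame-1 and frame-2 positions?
3.6

The cyan hexagon moved from (5.9, 5.3) to (5.3, 8.9), a distance of √(0.6² + 3.6²) ≈ 3.6.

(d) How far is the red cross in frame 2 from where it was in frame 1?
2.9

The red cross moved from (7.3, 9.0) to (6.2, 6.3), a distance of √(1.1² + 2.7²) ≈ 2.9.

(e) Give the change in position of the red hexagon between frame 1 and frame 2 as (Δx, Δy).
(1.2, 0.6)

The red hexagon was at (7.5, 7.8) in frame 1 and (8.7, 8.4) in frame 2.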